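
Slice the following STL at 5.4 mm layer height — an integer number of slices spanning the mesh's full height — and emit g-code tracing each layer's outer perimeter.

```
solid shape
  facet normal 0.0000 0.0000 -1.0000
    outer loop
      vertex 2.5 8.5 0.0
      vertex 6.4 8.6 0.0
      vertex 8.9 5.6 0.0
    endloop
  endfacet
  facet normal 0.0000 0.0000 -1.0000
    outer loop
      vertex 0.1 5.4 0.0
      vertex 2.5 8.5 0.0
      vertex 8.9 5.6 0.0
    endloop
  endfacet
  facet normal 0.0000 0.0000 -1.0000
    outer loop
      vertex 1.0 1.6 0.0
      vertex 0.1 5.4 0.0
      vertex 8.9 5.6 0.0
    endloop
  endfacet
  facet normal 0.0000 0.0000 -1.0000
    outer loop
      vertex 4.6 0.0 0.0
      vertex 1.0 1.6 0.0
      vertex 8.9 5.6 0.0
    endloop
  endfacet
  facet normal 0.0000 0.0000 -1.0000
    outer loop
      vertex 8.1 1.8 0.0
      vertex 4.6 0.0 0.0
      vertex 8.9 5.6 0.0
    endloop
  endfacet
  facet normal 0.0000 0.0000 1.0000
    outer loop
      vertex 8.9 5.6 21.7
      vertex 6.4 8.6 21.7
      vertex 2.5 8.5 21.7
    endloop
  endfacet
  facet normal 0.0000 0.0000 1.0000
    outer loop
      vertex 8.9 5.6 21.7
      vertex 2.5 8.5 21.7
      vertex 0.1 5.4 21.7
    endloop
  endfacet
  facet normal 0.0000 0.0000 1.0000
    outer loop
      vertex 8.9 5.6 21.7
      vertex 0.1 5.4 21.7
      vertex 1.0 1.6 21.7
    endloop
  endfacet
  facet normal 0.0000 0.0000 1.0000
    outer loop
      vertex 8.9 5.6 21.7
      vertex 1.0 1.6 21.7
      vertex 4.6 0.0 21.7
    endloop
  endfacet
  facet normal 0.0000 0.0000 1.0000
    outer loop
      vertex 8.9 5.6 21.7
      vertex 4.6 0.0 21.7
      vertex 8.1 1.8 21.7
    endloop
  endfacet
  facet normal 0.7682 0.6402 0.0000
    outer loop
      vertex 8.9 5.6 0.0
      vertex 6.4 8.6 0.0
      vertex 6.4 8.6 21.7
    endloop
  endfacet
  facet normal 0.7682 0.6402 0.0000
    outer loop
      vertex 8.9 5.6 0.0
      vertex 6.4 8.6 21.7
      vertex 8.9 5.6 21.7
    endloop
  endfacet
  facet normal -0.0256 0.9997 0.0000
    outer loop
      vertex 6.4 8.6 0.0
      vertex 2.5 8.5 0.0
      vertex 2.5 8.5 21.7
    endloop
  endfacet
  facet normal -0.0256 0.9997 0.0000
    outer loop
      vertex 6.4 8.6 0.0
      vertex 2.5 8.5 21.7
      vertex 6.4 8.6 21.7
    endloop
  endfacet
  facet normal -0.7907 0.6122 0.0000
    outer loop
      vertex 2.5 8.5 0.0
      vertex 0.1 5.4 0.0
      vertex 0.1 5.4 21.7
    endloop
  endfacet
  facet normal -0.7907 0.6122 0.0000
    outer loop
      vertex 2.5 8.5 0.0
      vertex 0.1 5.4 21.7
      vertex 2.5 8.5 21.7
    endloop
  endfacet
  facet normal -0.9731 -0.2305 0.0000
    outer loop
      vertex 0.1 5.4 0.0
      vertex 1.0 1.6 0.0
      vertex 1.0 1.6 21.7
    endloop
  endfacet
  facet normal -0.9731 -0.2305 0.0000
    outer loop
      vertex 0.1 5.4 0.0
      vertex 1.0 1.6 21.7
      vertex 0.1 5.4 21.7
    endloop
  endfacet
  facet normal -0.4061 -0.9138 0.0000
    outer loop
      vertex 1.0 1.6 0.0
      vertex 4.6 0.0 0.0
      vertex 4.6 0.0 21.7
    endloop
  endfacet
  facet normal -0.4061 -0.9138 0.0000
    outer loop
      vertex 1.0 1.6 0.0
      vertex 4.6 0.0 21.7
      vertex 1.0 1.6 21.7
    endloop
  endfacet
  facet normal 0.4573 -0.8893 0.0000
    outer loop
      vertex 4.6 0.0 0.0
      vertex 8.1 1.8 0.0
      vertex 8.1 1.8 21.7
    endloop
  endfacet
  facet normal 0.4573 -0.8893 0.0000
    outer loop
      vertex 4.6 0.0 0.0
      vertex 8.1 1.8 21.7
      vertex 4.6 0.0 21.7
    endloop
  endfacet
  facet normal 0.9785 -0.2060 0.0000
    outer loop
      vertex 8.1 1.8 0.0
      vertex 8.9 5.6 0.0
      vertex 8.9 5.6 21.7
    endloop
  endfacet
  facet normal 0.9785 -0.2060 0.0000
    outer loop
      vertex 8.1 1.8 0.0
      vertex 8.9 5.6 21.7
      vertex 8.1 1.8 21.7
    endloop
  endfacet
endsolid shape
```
; perimeter-only toolpath
G21 ; units = mm
G90 ; absolute positioning
G28 ; home
; layer 1
G0 Z5.4
G0 X8.9 Y5.6
G1 X6.4 Y8.6
G1 X2.5 Y8.5
G1 X0.1 Y5.4
G1 X1.0 Y1.6
G1 X4.6 Y0.0
G1 X8.1 Y1.8
G1 X8.9 Y5.6
; layer 2
G0 Z10.8
G0 X8.9 Y5.6
G1 X6.4 Y8.6
G1 X2.5 Y8.5
G1 X0.1 Y5.4
G1 X1.0 Y1.6
G1 X4.6 Y0.0
G1 X8.1 Y1.8
G1 X8.9 Y5.6
; layer 3
G0 Z16.3
G0 X8.9 Y5.6
G1 X6.4 Y8.6
G1 X2.5 Y8.5
G1 X0.1 Y5.4
G1 X1.0 Y1.6
G1 X4.6 Y0.0
G1 X8.1 Y1.8
G1 X8.9 Y5.6
; layer 4
G0 Z21.7
G0 X8.9 Y5.6
G1 X6.4 Y8.6
G1 X2.5 Y8.5
G1 X0.1 Y5.4
G1 X1.0 Y1.6
G1 X4.6 Y0.0
G1 X8.1 Y1.8
G1 X8.9 Y5.6
M2 ; end

The solid is a regular 7-sided prism (a cylinder approximated with 7 flat sides), circumscribed radius ≈ 4.5 mm, height ≈ 21.7 mm. Slicing at Δz = 5.4 mm — 4 equal slices spanning the solid's height, so layer i sits at z = i·h/4 — gives 4 non-empty perimeters. Each is a 7-segment closed polygon; G0 lifts to the layer z and rapids to the start vertex, then G1 traces the edges.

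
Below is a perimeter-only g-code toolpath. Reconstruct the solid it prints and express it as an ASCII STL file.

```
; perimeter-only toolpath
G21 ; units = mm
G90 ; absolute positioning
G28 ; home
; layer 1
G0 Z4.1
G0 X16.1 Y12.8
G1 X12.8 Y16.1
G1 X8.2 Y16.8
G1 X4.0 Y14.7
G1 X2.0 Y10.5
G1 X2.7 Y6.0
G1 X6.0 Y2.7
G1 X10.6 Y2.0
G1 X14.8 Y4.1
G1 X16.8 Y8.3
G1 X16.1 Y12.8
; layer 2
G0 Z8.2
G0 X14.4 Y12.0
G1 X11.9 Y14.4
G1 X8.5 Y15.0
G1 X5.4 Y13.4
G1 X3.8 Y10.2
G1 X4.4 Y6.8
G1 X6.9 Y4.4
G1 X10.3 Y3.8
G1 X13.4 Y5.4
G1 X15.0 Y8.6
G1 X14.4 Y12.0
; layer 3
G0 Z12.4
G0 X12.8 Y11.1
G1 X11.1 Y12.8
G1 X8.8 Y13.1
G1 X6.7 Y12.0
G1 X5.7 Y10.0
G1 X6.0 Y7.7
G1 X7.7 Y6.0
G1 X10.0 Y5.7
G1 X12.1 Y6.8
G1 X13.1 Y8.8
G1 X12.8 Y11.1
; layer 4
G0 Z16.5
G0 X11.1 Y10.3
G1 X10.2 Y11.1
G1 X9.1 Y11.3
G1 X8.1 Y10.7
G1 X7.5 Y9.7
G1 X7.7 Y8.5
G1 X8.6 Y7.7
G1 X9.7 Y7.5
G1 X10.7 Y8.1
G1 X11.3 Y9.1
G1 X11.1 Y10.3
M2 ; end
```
solid part
  facet normal 0.0000 0.0000 -1.0000
    outer loop
      vertex 7.9 18.7 0.0
      vertex 13.6 17.8 0.0
      vertex 17.8 13.7 0.0
    endloop
  endfacet
  facet normal 0.0000 0.0000 -1.0000
    outer loop
      vertex 2.7 16.0 0.0
      vertex 7.9 18.7 0.0
      vertex 17.8 13.7 0.0
    endloop
  endfacet
  facet normal 0.0000 0.0000 -1.0000
    outer loop
      vertex 0.1 10.8 0.0
      vertex 2.7 16.0 0.0
      vertex 17.8 13.7 0.0
    endloop
  endfacet
  facet normal 0.0000 0.0000 -1.0000
    outer loop
      vertex 1.0 5.1 0.0
      vertex 0.1 10.8 0.0
      vertex 17.8 13.7 0.0
    endloop
  endfacet
  facet normal 0.0000 0.0000 -1.0000
    outer loop
      vertex 5.2 1.0 0.0
      vertex 1.0 5.1 0.0
      vertex 17.8 13.7 0.0
    endloop
  endfacet
  facet normal 0.0000 0.0000 -1.0000
    outer loop
      vertex 10.9 0.1 0.0
      vertex 5.2 1.0 0.0
      vertex 17.8 13.7 0.0
    endloop
  endfacet
  facet normal 0.0000 0.0000 -1.0000
    outer loop
      vertex 16.1 2.8 0.0
      vertex 10.9 0.1 0.0
      vertex 17.8 13.7 0.0
    endloop
  endfacet
  facet normal 0.0000 0.0000 -1.0000
    outer loop
      vertex 18.7 8.0 0.0
      vertex 16.1 2.8 0.0
      vertex 17.8 13.7 0.0
    endloop
  endfacet
  facet normal 0.6407 0.6564 0.3983
    outer loop
      vertex 17.8 13.7 0.0
      vertex 13.6 17.8 0.0
      vertex 9.4 9.4 20.6
    endloop
  endfacet
  facet normal 0.1430 0.9059 0.3986
    outer loop
      vertex 13.6 17.8 0.0
      vertex 7.9 18.7 0.0
      vertex 9.4 9.4 20.6
    endloop
  endfacet
  facet normal -0.4227 0.8141 0.3983
    outer loop
      vertex 7.9 18.7 0.0
      vertex 2.7 16.0 0.0
      vertex 9.4 9.4 20.6
    endloop
  endfacet
  facet normal -0.8204 0.4102 0.3983
    outer loop
      vertex 2.7 16.0 0.0
      vertex 0.1 10.8 0.0
      vertex 9.4 9.4 20.6
    endloop
  endfacet
  facet normal -0.9057 -0.1430 0.3992
    outer loop
      vertex 0.1 10.8 0.0
      vertex 1.0 5.1 0.0
      vertex 9.4 9.4 20.6
    endloop
  endfacet
  facet normal -0.6407 -0.6564 0.3983
    outer loop
      vertex 1.0 5.1 0.0
      vertex 5.2 1.0 0.0
      vertex 9.4 9.4 20.6
    endloop
  endfacet
  facet normal -0.1430 -0.9059 0.3986
    outer loop
      vertex 5.2 1.0 0.0
      vertex 10.9 0.1 0.0
      vertex 9.4 9.4 20.6
    endloop
  endfacet
  facet normal 0.4227 -0.8141 0.3983
    outer loop
      vertex 10.9 0.1 0.0
      vertex 16.1 2.8 0.0
      vertex 9.4 9.4 20.6
    endloop
  endfacet
  facet normal 0.8204 -0.4102 0.3983
    outer loop
      vertex 16.1 2.8 0.0
      vertex 18.7 8.0 0.0
      vertex 9.4 9.4 20.6
    endloop
  endfacet
  facet normal 0.9057 0.1430 0.3992
    outer loop
      vertex 18.7 8.0 0.0
      vertex 17.8 13.7 0.0
      vertex 9.4 9.4 20.6
    endloop
  endfacet
endsolid part

The G0 Z moves step by Δz≈4.1 mm. The G1 loops shrink linearly with z, so the solid tapers from its base footprint up to z≈20.6. Closing with a flat bottom cap and the tapered top and triangulating gives 18 facets — a regular 10-sided pyramid, base circumscribed radius ≈ 9.4 mm, apex at z ≈ 20.6 mm.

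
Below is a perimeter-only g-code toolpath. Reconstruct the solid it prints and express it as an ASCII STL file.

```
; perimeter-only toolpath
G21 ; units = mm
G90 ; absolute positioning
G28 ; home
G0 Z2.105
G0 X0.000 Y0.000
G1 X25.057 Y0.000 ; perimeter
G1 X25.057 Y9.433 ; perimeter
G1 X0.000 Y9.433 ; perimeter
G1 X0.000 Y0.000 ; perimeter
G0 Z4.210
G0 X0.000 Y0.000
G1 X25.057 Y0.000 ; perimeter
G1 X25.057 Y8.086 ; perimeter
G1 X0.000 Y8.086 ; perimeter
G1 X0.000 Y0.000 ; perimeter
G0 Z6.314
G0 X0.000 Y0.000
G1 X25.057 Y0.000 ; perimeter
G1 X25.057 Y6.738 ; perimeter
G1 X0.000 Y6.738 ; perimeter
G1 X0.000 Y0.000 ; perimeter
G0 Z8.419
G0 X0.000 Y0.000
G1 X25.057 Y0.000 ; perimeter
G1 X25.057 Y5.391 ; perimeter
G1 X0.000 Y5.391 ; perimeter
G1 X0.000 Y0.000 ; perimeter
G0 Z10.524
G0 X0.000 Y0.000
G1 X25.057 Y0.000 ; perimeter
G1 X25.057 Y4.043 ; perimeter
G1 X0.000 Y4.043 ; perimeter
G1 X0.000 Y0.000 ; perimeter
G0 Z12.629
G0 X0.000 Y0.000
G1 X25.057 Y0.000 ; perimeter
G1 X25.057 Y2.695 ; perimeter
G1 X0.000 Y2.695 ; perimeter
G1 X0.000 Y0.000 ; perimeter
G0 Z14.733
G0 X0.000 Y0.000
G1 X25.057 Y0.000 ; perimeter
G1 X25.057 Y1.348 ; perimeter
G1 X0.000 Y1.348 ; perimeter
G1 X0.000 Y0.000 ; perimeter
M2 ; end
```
solid part
  facet normal 0.0000 0.0000 -1.0000
    outer loop
      vertex 25.057 10.781 0.000
      vertex 25.057 0.000 0.000
      vertex 0.000 0.000 0.000
    endloop
  endfacet
  facet normal 0.0000 0.0000 -1.0000
    outer loop
      vertex 0.000 10.781 0.000
      vertex 25.057 10.781 0.000
      vertex 0.000 0.000 0.000
    endloop
  endfacet
  facet normal 0.0000 -1.0000 0.0000
    outer loop
      vertex 0.000 0.000 0.000
      vertex 25.057 0.000 0.000
      vertex 25.057 0.000 16.838
    endloop
  endfacet
  facet normal 0.0000 -1.0000 0.0000
    outer loop
      vertex 0.000 0.000 0.000
      vertex 25.057 0.000 16.838
      vertex 0.000 0.000 16.838
    endloop
  endfacet
  facet normal 0.0000 0.8422 0.5392
    outer loop
      vertex 0.000 0.000 16.838
      vertex 25.057 0.000 16.838
      vertex 25.057 10.781 0.000
    endloop
  endfacet
  facet normal 0.0000 0.8422 0.5392
    outer loop
      vertex 0.000 0.000 16.838
      vertex 25.057 10.781 0.000
      vertex 0.000 10.781 0.000
    endloop
  endfacet
  facet normal -1.0000 0.0000 0.0000
    outer loop
      vertex 0.000 0.000 16.838
      vertex 0.000 10.781 0.000
      vertex 0.000 0.000 0.000
    endloop
  endfacet
  facet normal 1.0000 0.0000 0.0000
    outer loop
      vertex 25.057 0.000 0.000
      vertex 25.057 10.781 0.000
      vertex 25.057 0.000 16.838
    endloop
  endfacet
endsolid part

The G0 Z moves step by Δz≈2.105 mm. The G1 loops shrink linearly with z, so the solid tapers from its base footprint up to z≈16.8. Closing with a flat bottom cap and the tapered top and triangulating gives 8 facets — a wedge (ramp): 25.1 × 10.8 mm base, rising to 16.8 mm along the y=0 edge and sloping linearly to z=0 at y=10.8.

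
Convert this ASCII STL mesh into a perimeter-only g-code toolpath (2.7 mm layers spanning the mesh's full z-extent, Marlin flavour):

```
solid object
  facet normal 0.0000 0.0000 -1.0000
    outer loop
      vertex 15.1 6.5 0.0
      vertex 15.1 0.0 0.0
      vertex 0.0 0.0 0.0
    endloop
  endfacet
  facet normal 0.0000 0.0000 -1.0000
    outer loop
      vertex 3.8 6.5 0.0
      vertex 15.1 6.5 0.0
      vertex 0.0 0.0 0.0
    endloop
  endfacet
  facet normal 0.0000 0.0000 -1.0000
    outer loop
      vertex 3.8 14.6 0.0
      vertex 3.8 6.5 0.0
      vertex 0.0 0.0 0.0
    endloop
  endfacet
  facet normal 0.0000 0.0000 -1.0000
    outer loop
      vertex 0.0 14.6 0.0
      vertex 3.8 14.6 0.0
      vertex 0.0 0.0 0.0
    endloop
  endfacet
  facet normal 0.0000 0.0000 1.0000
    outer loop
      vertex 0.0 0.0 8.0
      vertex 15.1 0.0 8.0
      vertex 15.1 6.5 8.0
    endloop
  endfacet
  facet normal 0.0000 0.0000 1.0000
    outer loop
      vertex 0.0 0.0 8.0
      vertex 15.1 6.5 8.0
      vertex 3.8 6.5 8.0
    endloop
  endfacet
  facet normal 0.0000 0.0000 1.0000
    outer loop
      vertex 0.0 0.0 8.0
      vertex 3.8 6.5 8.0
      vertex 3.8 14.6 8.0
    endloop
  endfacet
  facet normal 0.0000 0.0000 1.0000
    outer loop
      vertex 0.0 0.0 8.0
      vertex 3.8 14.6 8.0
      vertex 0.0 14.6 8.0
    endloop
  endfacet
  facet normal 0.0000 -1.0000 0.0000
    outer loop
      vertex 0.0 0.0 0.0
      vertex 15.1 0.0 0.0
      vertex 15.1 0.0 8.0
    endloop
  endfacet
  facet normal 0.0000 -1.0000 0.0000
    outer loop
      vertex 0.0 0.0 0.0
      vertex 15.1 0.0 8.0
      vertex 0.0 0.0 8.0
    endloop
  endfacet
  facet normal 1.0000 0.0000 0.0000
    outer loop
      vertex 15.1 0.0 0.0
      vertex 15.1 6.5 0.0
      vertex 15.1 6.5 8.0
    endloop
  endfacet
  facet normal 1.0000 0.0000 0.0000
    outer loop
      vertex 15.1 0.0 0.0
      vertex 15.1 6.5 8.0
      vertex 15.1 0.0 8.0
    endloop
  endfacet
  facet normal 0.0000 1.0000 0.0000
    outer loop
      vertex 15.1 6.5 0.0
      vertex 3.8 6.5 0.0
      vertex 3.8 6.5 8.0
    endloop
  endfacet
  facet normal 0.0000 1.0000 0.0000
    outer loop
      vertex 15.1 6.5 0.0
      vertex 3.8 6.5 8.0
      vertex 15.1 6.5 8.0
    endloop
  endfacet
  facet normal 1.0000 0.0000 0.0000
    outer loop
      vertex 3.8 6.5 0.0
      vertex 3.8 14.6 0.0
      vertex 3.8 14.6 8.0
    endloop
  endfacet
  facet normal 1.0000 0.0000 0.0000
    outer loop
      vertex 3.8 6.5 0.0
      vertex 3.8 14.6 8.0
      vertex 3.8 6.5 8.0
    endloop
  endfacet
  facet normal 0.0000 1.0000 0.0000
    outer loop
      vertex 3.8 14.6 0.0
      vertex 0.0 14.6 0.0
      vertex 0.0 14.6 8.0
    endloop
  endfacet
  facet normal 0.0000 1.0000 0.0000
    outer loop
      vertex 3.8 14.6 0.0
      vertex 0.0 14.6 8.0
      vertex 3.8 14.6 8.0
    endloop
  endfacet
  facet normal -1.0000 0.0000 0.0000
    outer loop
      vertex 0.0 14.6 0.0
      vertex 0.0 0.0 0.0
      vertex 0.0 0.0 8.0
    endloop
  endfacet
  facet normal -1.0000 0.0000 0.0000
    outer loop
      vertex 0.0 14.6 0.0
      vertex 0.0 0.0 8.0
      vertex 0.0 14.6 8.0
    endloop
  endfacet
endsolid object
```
; perimeter-only toolpath
G21 ; units = mm
G90 ; absolute positioning
G28 ; home
; layer 1
G0 Z2.7
G0 X0.0 Y0.0
G1 X15.1 Y0.0
G1 X15.1 Y6.5
G1 X3.8 Y6.5
G1 X3.8 Y14.6
G1 X0.0 Y14.6
G1 X0.0 Y0.0
; layer 2
G0 Z5.3
G0 X0.0 Y0.0
G1 X15.1 Y0.0
G1 X15.1 Y6.5
G1 X3.8 Y6.5
G1 X3.8 Y14.6
G1 X0.0 Y14.6
G1 X0.0 Y0.0
; layer 3
G0 Z8.0
G0 X0.0 Y0.0
G1 X15.1 Y0.0
G1 X15.1 Y6.5
G1 X3.8 Y6.5
G1 X3.8 Y14.6
G1 X0.0 Y14.6
G1 X0.0 Y0.0
M2 ; end

The solid is an L-shaped prism: outer 15.1 × 14.6 mm, arm thicknesses ≈ 6.5 mm (horizontal) and 3.8 mm (vertical), extruded 8 mm in z. Slicing at Δz = 2.7 mm — 3 equal slices spanning the solid's height, so layer i sits at z = i·h/3 — gives 3 non-empty perimeters. Each is a 6-segment closed polygon; G0 lifts to the layer z and rapids to the start vertex, then G1 traces the edges.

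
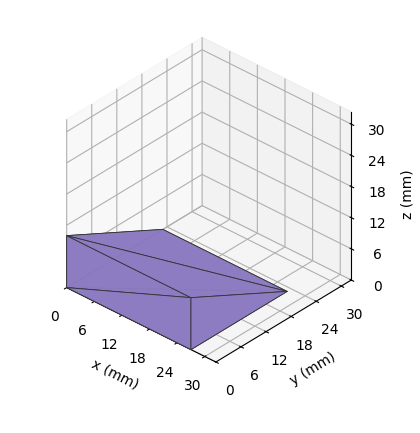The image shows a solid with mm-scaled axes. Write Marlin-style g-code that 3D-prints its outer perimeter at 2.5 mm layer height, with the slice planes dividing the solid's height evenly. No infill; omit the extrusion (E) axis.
Reading the render: the shape is a wedge (ramp): 27 × 23 mm base, rising to 10 mm along the y=0 edge and sloping linearly to z=0 at y=23 (dimensions read to the nearest mm from the axis ticks). For the g-code, the solid's height is divided into equal slices at the stated Δz and each level perimeter traced with G1 moves after a G0 lift.

; perimeter-only toolpath
G21 ; units = mm
G90 ; absolute positioning
G28 ; home
; layer 1
G0 Z2.5
G0 X0.0 Y0.0
G1 X27.0 Y0.0
G1 X27.0 Y17.2
G1 X0.0 Y17.2
G1 X0.0 Y0.0
; layer 2
G0 Z5.0
G0 X0.0 Y0.0
G1 X27.0 Y0.0
G1 X27.0 Y11.5
G1 X0.0 Y11.5
G1 X0.0 Y0.0
; layer 3
G0 Z7.5
G0 X0.0 Y0.0
G1 X27.0 Y0.0
G1 X27.0 Y5.8
G1 X0.0 Y5.8
G1 X0.0 Y0.0
M2 ; end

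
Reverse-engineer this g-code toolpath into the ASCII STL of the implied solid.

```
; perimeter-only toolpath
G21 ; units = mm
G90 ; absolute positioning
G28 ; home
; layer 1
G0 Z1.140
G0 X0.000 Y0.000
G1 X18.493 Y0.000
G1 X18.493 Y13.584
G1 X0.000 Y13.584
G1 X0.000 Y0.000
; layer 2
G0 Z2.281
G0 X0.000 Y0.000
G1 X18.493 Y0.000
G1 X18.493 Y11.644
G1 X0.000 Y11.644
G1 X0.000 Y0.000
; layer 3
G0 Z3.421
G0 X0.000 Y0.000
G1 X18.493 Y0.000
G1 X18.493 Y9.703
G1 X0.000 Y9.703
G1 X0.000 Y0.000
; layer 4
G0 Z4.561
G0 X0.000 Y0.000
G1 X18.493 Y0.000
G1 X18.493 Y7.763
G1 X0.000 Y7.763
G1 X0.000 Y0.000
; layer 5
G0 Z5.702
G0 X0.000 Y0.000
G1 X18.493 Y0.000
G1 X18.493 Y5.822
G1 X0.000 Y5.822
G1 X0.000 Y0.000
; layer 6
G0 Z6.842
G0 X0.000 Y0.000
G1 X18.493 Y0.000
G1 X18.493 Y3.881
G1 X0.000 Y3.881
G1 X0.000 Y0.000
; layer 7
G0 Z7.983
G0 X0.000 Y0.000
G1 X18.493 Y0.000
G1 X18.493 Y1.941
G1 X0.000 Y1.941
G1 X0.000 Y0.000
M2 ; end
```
solid part
  facet normal 0.0000 0.0000 -1.0000
    outer loop
      vertex 18.493 15.525 0.000
      vertex 18.493 0.000 0.000
      vertex 0.000 0.000 0.000
    endloop
  endfacet
  facet normal 0.0000 0.0000 -1.0000
    outer loop
      vertex 0.000 15.525 0.000
      vertex 18.493 15.525 0.000
      vertex 0.000 0.000 0.000
    endloop
  endfacet
  facet normal 0.0000 -1.0000 0.0000
    outer loop
      vertex 0.000 0.000 0.000
      vertex 18.493 0.000 0.000
      vertex 18.493 0.000 9.123
    endloop
  endfacet
  facet normal 0.0000 -1.0000 0.0000
    outer loop
      vertex 0.000 0.000 0.000
      vertex 18.493 0.000 9.123
      vertex 0.000 0.000 9.123
    endloop
  endfacet
  facet normal 0.0000 0.5066 0.8622
    outer loop
      vertex 0.000 0.000 9.123
      vertex 18.493 0.000 9.123
      vertex 18.493 15.525 0.000
    endloop
  endfacet
  facet normal 0.0000 0.5066 0.8622
    outer loop
      vertex 0.000 0.000 9.123
      vertex 18.493 15.525 0.000
      vertex 0.000 15.525 0.000
    endloop
  endfacet
  facet normal -1.0000 0.0000 0.0000
    outer loop
      vertex 0.000 0.000 9.123
      vertex 0.000 15.525 0.000
      vertex 0.000 0.000 0.000
    endloop
  endfacet
  facet normal 1.0000 0.0000 0.0000
    outer loop
      vertex 18.493 0.000 0.000
      vertex 18.493 15.525 0.000
      vertex 18.493 0.000 9.123
    endloop
  endfacet
endsolid part

The G0 Z moves step by Δz≈1.140 mm. The G1 loops shrink linearly with z, so the solid tapers from its base footprint up to z≈9.12. Closing with a flat bottom cap and the tapered top and triangulating gives 8 facets — a wedge (ramp): 18.5 × 15.5 mm base, rising to 9.12 mm along the y=0 edge and sloping linearly to z=0 at y=15.5.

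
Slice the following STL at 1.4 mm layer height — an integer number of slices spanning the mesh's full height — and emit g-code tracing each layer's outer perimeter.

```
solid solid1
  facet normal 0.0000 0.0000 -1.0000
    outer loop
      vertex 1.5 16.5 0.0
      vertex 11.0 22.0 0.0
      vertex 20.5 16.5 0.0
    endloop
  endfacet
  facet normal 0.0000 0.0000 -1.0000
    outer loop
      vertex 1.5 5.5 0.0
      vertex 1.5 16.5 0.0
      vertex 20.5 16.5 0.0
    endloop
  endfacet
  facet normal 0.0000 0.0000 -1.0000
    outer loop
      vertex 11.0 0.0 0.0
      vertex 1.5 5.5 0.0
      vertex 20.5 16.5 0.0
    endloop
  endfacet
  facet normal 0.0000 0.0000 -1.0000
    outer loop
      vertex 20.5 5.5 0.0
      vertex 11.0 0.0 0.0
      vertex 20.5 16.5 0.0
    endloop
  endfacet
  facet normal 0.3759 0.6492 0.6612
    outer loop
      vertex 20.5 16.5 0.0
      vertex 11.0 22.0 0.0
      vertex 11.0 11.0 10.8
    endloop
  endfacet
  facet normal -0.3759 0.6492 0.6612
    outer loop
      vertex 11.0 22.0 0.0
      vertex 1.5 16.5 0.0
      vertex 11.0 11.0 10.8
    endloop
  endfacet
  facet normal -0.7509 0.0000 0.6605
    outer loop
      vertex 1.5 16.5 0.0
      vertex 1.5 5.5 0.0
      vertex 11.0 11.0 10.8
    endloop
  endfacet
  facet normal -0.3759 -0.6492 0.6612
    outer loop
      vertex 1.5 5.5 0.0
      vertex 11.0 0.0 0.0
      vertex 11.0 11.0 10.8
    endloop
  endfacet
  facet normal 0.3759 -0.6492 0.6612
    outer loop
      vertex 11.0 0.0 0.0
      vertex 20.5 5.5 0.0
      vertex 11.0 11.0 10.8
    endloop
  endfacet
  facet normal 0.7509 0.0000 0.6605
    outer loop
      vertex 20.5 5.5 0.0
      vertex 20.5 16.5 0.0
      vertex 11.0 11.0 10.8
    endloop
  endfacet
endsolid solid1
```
; perimeter-only toolpath
G21 ; units = mm
G90 ; absolute positioning
G28 ; home
; layer 1
G0 Z1.4
G0 X19.3 Y15.8
G1 X11.0 Y20.6
G1 X2.7 Y15.8
G1 X2.7 Y6.2
G1 X11.0 Y1.4
G1 X19.3 Y6.2
G1 X19.3 Y15.8
; layer 2
G0 Z2.7
G0 X18.1 Y15.1
G1 X11.0 Y19.2
G1 X3.9 Y15.1
G1 X3.9 Y6.9
G1 X11.0 Y2.8
G1 X18.1 Y6.9
G1 X18.1 Y15.1
; layer 3
G0 Z4.1
G0 X16.9 Y14.4
G1 X11.0 Y17.9
G1 X5.1 Y14.4
G1 X5.1 Y7.6
G1 X11.0 Y4.1
G1 X16.9 Y7.6
G1 X16.9 Y14.4
; layer 4
G0 Z5.4
G0 X15.8 Y13.8
G1 X11.0 Y16.5
G1 X6.2 Y13.8
G1 X6.2 Y8.2
G1 X11.0 Y5.5
G1 X15.8 Y8.2
G1 X15.8 Y13.8
; layer 5
G0 Z6.8
G0 X14.6 Y13.1
G1 X11.0 Y15.1
G1 X7.4 Y13.1
G1 X7.4 Y8.9
G1 X11.0 Y6.9
G1 X14.6 Y8.9
G1 X14.6 Y13.1
; layer 6
G0 Z8.1
G0 X13.4 Y12.4
G1 X11.0 Y13.8
G1 X8.6 Y12.4
G1 X8.6 Y9.6
G1 X11.0 Y8.3
G1 X13.4 Y9.6
G1 X13.4 Y12.4
; layer 7
G0 Z9.5
G0 X12.2 Y11.7
G1 X11.0 Y12.4
G1 X9.8 Y11.7
G1 X9.8 Y10.3
G1 X11.0 Y9.6
G1 X12.2 Y10.3
G1 X12.2 Y11.7
M2 ; end

The solid is a regular 6-sided pyramid, base circumscribed radius ≈ 11 mm, apex at z ≈ 10.8 mm. Slicing at Δz = 1.4 mm — 8 equal slices spanning the solid's height, so layer i sits at z = i·h/8 — gives 7 non-empty perimeters. Each is a 6-segment closed polygon; G0 lifts to the layer z and rapids to the start vertex, then G1 traces the edges. The cross-section shrinks linearly with z (the slice at the apex is degenerate and omitted).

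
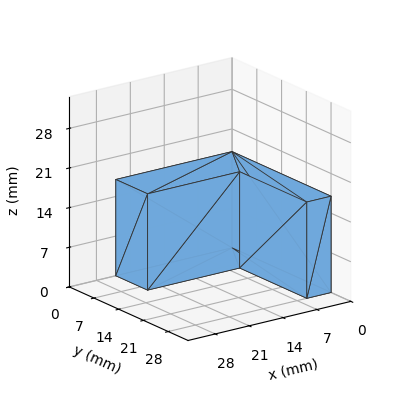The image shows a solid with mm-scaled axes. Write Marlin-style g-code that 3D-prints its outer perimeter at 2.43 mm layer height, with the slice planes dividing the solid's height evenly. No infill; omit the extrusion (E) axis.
Reading the render: the shape is an L-shaped prism: outer 24 × 28 mm, arm thicknesses ≈ 9 mm (horizontal) and 5 mm (vertical), extruded 17 mm in z (dimensions read to the nearest mm from the axis ticks). For the g-code, the solid's height is divided into equal slices at the stated Δz and each level perimeter traced with G1 moves after a G0 lift.

; perimeter-only toolpath
G21 ; units = mm
G90 ; absolute positioning
G28 ; home
; layer 1
G0 Z2.43
G0 X0.00 Y0.00
G1 X24.00 Y0.00
G1 X24.00 Y9.00
G1 X5.00 Y9.00
G1 X5.00 Y28.00
G1 X0.00 Y28.00
G1 X0.00 Y0.00
; layer 2
G0 Z4.86
G0 X0.00 Y0.00
G1 X24.00 Y0.00
G1 X24.00 Y9.00
G1 X5.00 Y9.00
G1 X5.00 Y28.00
G1 X0.00 Y28.00
G1 X0.00 Y0.00
; layer 3
G0 Z7.29
G0 X0.00 Y0.00
G1 X24.00 Y0.00
G1 X24.00 Y9.00
G1 X5.00 Y9.00
G1 X5.00 Y28.00
G1 X0.00 Y28.00
G1 X0.00 Y0.00
; layer 4
G0 Z9.71
G0 X0.00 Y0.00
G1 X24.00 Y0.00
G1 X24.00 Y9.00
G1 X5.00 Y9.00
G1 X5.00 Y28.00
G1 X0.00 Y28.00
G1 X0.00 Y0.00
; layer 5
G0 Z12.14
G0 X0.00 Y0.00
G1 X24.00 Y0.00
G1 X24.00 Y9.00
G1 X5.00 Y9.00
G1 X5.00 Y28.00
G1 X0.00 Y28.00
G1 X0.00 Y0.00
; layer 6
G0 Z14.57
G0 X0.00 Y0.00
G1 X24.00 Y0.00
G1 X24.00 Y9.00
G1 X5.00 Y9.00
G1 X5.00 Y28.00
G1 X0.00 Y28.00
G1 X0.00 Y0.00
; layer 7
G0 Z17.00
G0 X0.00 Y0.00
G1 X24.00 Y0.00
G1 X24.00 Y9.00
G1 X5.00 Y9.00
G1 X5.00 Y28.00
G1 X0.00 Y28.00
G1 X0.00 Y0.00
M2 ; end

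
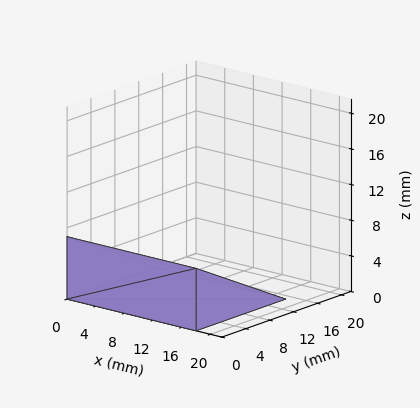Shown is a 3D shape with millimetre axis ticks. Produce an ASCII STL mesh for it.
Reading the render: the shape is a wedge (ramp): 18 × 15 mm base, rising to 7 mm along the y=0 edge and sloping linearly to z=0 at y=15 (dimensions read to the nearest mm from the axis ticks). For the STL, each face is triangulated and given an outward normal.

solid part
  facet normal 0.0000 0.0000 -1.0000
    outer loop
      vertex 18.00 15.00 0.00
      vertex 18.00 0.00 0.00
      vertex 0.00 0.00 0.00
    endloop
  endfacet
  facet normal 0.0000 0.0000 -1.0000
    outer loop
      vertex 0.00 15.00 0.00
      vertex 18.00 15.00 0.00
      vertex 0.00 0.00 0.00
    endloop
  endfacet
  facet normal 0.0000 -1.0000 0.0000
    outer loop
      vertex 0.00 0.00 0.00
      vertex 18.00 0.00 0.00
      vertex 18.00 0.00 7.00
    endloop
  endfacet
  facet normal 0.0000 -1.0000 0.0000
    outer loop
      vertex 0.00 0.00 0.00
      vertex 18.00 0.00 7.00
      vertex 0.00 0.00 7.00
    endloop
  endfacet
  facet normal 0.0000 0.4229 0.9062
    outer loop
      vertex 0.00 0.00 7.00
      vertex 18.00 0.00 7.00
      vertex 18.00 15.00 0.00
    endloop
  endfacet
  facet normal 0.0000 0.4229 0.9062
    outer loop
      vertex 0.00 0.00 7.00
      vertex 18.00 15.00 0.00
      vertex 0.00 15.00 0.00
    endloop
  endfacet
  facet normal -1.0000 0.0000 0.0000
    outer loop
      vertex 0.00 0.00 7.00
      vertex 0.00 15.00 0.00
      vertex 0.00 0.00 0.00
    endloop
  endfacet
  facet normal 1.0000 0.0000 0.0000
    outer loop
      vertex 18.00 0.00 0.00
      vertex 18.00 15.00 0.00
      vertex 18.00 0.00 7.00
    endloop
  endfacet
endsolid part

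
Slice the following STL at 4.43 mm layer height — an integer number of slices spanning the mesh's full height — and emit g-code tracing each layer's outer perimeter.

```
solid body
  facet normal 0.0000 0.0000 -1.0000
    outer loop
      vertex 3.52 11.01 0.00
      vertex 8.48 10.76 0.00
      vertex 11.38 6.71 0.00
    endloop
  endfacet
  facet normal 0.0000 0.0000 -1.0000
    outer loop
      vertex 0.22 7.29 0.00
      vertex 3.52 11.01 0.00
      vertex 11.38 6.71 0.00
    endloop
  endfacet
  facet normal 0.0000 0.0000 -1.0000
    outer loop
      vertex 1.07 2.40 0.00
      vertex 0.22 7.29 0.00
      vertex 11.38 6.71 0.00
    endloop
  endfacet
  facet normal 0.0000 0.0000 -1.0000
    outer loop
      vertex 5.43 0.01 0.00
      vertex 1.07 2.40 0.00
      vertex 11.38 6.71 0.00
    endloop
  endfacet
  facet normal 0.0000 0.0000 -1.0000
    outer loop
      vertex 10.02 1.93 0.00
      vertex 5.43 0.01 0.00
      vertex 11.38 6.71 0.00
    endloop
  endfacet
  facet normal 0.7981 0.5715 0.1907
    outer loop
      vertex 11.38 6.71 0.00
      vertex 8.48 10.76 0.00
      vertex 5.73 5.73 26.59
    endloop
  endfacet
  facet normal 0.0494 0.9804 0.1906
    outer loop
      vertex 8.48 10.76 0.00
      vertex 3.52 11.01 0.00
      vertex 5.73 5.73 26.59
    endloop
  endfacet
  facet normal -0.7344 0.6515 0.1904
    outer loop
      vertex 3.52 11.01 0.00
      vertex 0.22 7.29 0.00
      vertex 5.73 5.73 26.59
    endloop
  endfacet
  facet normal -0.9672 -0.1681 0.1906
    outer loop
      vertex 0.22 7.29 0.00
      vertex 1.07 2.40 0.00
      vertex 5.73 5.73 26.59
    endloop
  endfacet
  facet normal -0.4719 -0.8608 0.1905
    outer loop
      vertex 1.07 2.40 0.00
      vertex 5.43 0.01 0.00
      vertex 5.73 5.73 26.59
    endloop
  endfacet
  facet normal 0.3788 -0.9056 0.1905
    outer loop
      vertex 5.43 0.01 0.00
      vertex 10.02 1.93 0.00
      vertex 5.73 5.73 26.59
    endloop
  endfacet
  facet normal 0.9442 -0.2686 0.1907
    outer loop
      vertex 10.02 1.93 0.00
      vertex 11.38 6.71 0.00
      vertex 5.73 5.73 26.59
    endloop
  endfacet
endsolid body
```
; perimeter-only toolpath
G21 ; units = mm
G90 ; absolute positioning
G28 ; home
; layer 1
G0 Z4.43
G0 X10.44 Y6.55
G1 X8.02 Y9.92
G1 X3.89 Y10.13
G1 X1.14 Y7.03
G1 X1.85 Y2.96
G1 X5.48 Y0.96
G1 X9.30 Y2.56
G1 X10.44 Y6.55
; layer 2
G0 Z8.86
G0 X9.50 Y6.38
G1 X7.56 Y9.08
G1 X4.26 Y9.25
G1 X2.06 Y6.77
G1 X2.62 Y3.51
G1 X5.53 Y1.92
G1 X8.59 Y3.20
G1 X9.50 Y6.38
; layer 3
G0 Z13.29
G0 X8.55 Y6.22
G1 X7.11 Y8.25
G1 X4.62 Y8.37
G1 X2.98 Y6.51
G1 X3.40 Y4.07
G1 X5.58 Y2.87
G1 X7.88 Y3.83
G1 X8.55 Y6.22
; layer 4
G0 Z17.73
G0 X7.61 Y6.06
G1 X6.65 Y7.41
G1 X4.99 Y7.49
G1 X3.89 Y6.25
G1 X4.18 Y4.62
G1 X5.63 Y3.82
G1 X7.16 Y4.46
G1 X7.61 Y6.06
; layer 5
G0 Z22.16
G0 X6.67 Y5.89
G1 X6.19 Y6.57
G1 X5.36 Y6.61
G1 X4.81 Y5.99
G1 X4.95 Y5.18
G1 X5.68 Y4.78
G1 X6.45 Y5.10
G1 X6.67 Y5.89
M2 ; end

The solid is a regular 7-sided pyramid, base circumscribed radius ≈ 5.73 mm, apex at z ≈ 26.6 mm. Slicing at Δz = 4.43 mm — 6 equal slices spanning the solid's height, so layer i sits at z = i·h/6 — gives 5 non-empty perimeters. Each is a 7-segment closed polygon; G0 lifts to the layer z and rapids to the start vertex, then G1 traces the edges. The cross-section shrinks linearly with z (the slice at the apex is degenerate and omitted).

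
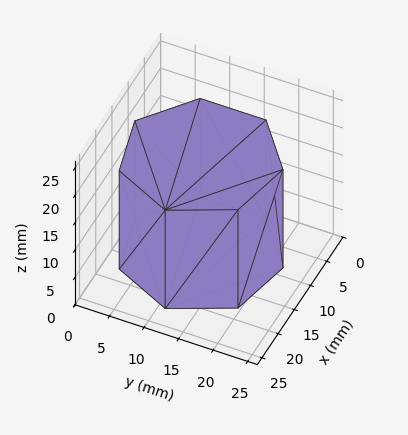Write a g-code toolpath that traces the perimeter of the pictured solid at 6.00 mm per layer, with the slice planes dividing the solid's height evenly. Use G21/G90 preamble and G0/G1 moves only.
Reading the render: the shape is a regular 7-sided prism (a cylinder approximated with 7 flat sides), circumscribed radius ≈ 11 mm, height ≈ 18 mm (dimensions read to the nearest mm from the axis ticks). For the g-code, the solid's height is divided into equal slices at the stated Δz and each level perimeter traced with G1 moves after a G0 lift.

; perimeter-only toolpath
G21 ; units = mm
G90 ; absolute positioning
G28 ; home
; layer 1
G0 Z6.00
G0 X22.00 Y11.00
G1 X17.86 Y19.60
G1 X8.55 Y21.72
G1 X1.09 Y15.77
G1 X1.09 Y6.23
G1 X8.55 Y0.28
G1 X17.86 Y2.40
G1 X22.00 Y11.00
; layer 2
G0 Z12.00
G0 X22.00 Y11.00
G1 X17.86 Y19.60
G1 X8.55 Y21.72
G1 X1.09 Y15.77
G1 X1.09 Y6.23
G1 X8.55 Y0.28
G1 X17.86 Y2.40
G1 X22.00 Y11.00
; layer 3
G0 Z18.00
G0 X22.00 Y11.00
G1 X17.86 Y19.60
G1 X8.55 Y21.72
G1 X1.09 Y15.77
G1 X1.09 Y6.23
G1 X8.55 Y0.28
G1 X17.86 Y2.40
G1 X22.00 Y11.00
M2 ; end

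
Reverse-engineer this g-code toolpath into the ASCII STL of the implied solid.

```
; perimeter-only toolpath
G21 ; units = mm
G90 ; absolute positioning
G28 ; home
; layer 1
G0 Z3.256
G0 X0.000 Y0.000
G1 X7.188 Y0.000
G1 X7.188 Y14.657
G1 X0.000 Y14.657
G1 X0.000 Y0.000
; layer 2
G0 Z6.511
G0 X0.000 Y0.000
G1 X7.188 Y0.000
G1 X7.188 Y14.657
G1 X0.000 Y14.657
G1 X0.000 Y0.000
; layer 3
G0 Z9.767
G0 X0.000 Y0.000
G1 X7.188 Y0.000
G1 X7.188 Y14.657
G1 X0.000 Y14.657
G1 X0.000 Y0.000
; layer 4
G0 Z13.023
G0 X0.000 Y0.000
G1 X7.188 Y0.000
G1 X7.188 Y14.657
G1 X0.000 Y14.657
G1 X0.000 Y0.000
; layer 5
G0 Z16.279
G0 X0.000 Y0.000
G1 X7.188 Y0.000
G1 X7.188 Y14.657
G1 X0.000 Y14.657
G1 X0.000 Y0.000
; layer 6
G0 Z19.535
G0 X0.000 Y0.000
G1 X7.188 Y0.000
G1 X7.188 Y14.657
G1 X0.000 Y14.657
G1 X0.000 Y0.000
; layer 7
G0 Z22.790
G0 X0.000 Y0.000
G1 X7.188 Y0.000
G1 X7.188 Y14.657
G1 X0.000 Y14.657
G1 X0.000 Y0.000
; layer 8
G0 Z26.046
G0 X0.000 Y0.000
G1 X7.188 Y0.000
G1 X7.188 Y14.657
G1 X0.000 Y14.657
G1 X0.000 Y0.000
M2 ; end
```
solid part
  facet normal 0.0000 0.0000 -1.0000
    outer loop
      vertex 7.188 14.657 0.000
      vertex 7.188 0.000 0.000
      vertex 0.000 0.000 0.000
    endloop
  endfacet
  facet normal 0.0000 0.0000 -1.0000
    outer loop
      vertex 0.000 14.657 0.000
      vertex 7.188 14.657 0.000
      vertex 0.000 0.000 0.000
    endloop
  endfacet
  facet normal 0.0000 0.0000 1.0000
    outer loop
      vertex 0.000 0.000 26.046
      vertex 7.188 0.000 26.046
      vertex 7.188 14.657 26.046
    endloop
  endfacet
  facet normal 0.0000 0.0000 1.0000
    outer loop
      vertex 0.000 0.000 26.046
      vertex 7.188 14.657 26.046
      vertex 0.000 14.657 26.046
    endloop
  endfacet
  facet normal 0.0000 -1.0000 0.0000
    outer loop
      vertex 0.000 0.000 0.000
      vertex 7.188 0.000 0.000
      vertex 7.188 0.000 26.046
    endloop
  endfacet
  facet normal 0.0000 -1.0000 0.0000
    outer loop
      vertex 0.000 0.000 0.000
      vertex 7.188 0.000 26.046
      vertex 0.000 0.000 26.046
    endloop
  endfacet
  facet normal 0.0000 1.0000 0.0000
    outer loop
      vertex 7.188 14.657 26.046
      vertex 7.188 14.657 0.000
      vertex 0.000 14.657 0.000
    endloop
  endfacet
  facet normal 0.0000 1.0000 0.0000
    outer loop
      vertex 0.000 14.657 26.046
      vertex 7.188 14.657 26.046
      vertex 0.000 14.657 0.000
    endloop
  endfacet
  facet normal -1.0000 0.0000 0.0000
    outer loop
      vertex 0.000 14.657 26.046
      vertex 0.000 14.657 0.000
      vertex 0.000 0.000 0.000
    endloop
  endfacet
  facet normal -1.0000 0.0000 0.0000
    outer loop
      vertex 0.000 0.000 26.046
      vertex 0.000 14.657 26.046
      vertex 0.000 0.000 0.000
    endloop
  endfacet
  facet normal 1.0000 0.0000 0.0000
    outer loop
      vertex 7.188 0.000 0.000
      vertex 7.188 14.657 0.000
      vertex 7.188 14.657 26.046
    endloop
  endfacet
  facet normal 1.0000 0.0000 0.0000
    outer loop
      vertex 7.188 0.000 0.000
      vertex 7.188 14.657 26.046
      vertex 7.188 0.000 26.046
    endloop
  endfacet
endsolid part

The G0 Z moves step by Δz≈3.256 mm. Every layer's G1 loop is the same polygon, so the solid is a straight extrusion of it from z=0 to z≈26. Closing with flat bottom and top caps and triangulating gives 12 facets — a rectangular box, roughly 7.19 × 14.7 mm footprint and 26 mm tall.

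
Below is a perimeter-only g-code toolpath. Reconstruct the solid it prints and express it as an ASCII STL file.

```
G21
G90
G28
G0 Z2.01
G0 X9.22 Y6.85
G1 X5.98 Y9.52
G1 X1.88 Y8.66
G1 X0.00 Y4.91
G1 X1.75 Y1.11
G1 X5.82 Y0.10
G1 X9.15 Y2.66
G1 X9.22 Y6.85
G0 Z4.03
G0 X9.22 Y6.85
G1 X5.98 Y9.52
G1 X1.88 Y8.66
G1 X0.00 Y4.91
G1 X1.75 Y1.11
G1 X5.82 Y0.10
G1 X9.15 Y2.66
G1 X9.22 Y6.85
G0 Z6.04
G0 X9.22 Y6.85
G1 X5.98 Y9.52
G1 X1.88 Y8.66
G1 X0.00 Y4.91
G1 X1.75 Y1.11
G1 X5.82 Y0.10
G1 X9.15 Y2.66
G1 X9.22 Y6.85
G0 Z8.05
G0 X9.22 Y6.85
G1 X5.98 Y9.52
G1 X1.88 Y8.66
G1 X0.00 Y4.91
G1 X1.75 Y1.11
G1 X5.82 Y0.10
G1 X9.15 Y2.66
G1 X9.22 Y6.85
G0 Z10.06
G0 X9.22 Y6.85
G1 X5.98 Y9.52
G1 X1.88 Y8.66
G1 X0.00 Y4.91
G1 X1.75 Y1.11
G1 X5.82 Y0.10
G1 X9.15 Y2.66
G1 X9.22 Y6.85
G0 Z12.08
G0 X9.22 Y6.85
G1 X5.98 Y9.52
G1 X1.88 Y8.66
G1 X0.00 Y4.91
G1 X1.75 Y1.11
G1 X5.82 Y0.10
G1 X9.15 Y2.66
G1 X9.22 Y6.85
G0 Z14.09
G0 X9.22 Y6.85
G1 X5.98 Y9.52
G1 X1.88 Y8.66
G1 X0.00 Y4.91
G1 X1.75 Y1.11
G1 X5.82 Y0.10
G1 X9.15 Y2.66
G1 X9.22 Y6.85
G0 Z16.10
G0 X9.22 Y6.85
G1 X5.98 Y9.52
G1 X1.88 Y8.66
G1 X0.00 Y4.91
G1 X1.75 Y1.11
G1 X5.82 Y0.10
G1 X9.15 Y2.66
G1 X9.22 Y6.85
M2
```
solid part
  facet normal 0.0000 0.0000 -1.0000
    outer loop
      vertex 1.88 8.66 0.00
      vertex 5.98 9.52 0.00
      vertex 9.22 6.85 0.00
    endloop
  endfacet
  facet normal 0.0000 0.0000 -1.0000
    outer loop
      vertex 0.00 4.91 0.00
      vertex 1.88 8.66 0.00
      vertex 9.22 6.85 0.00
    endloop
  endfacet
  facet normal 0.0000 0.0000 -1.0000
    outer loop
      vertex 1.75 1.11 0.00
      vertex 0.00 4.91 0.00
      vertex 9.22 6.85 0.00
    endloop
  endfacet
  facet normal 0.0000 0.0000 -1.0000
    outer loop
      vertex 5.82 0.10 0.00
      vertex 1.75 1.11 0.00
      vertex 9.22 6.85 0.00
    endloop
  endfacet
  facet normal 0.0000 0.0000 -1.0000
    outer loop
      vertex 9.15 2.66 0.00
      vertex 5.82 0.10 0.00
      vertex 9.22 6.85 0.00
    endloop
  endfacet
  facet normal 0.0000 0.0000 1.0000
    outer loop
      vertex 9.22 6.85 16.10
      vertex 5.98 9.52 16.10
      vertex 1.88 8.66 16.10
    endloop
  endfacet
  facet normal 0.0000 0.0000 1.0000
    outer loop
      vertex 9.22 6.85 16.10
      vertex 1.88 8.66 16.10
      vertex 0.00 4.91 16.10
    endloop
  endfacet
  facet normal 0.0000 0.0000 1.0000
    outer loop
      vertex 9.22 6.85 16.10
      vertex 0.00 4.91 16.10
      vertex 1.75 1.11 16.10
    endloop
  endfacet
  facet normal 0.0000 0.0000 1.0000
    outer loop
      vertex 9.22 6.85 16.10
      vertex 1.75 1.11 16.10
      vertex 5.82 0.10 16.10
    endloop
  endfacet
  facet normal 0.0000 0.0000 1.0000
    outer loop
      vertex 9.22 6.85 16.10
      vertex 5.82 0.10 16.10
      vertex 9.15 2.66 16.10
    endloop
  endfacet
  facet normal 0.6360 0.7717 0.0000
    outer loop
      vertex 9.22 6.85 0.00
      vertex 5.98 9.52 0.00
      vertex 5.98 9.52 16.10
    endloop
  endfacet
  facet normal 0.6360 0.7717 0.0000
    outer loop
      vertex 9.22 6.85 0.00
      vertex 5.98 9.52 16.10
      vertex 9.22 6.85 16.10
    endloop
  endfacet
  facet normal -0.2053 0.9787 0.0000
    outer loop
      vertex 5.98 9.52 0.00
      vertex 1.88 8.66 0.00
      vertex 1.88 8.66 16.10
    endloop
  endfacet
  facet normal -0.2053 0.9787 0.0000
    outer loop
      vertex 5.98 9.52 0.00
      vertex 1.88 8.66 16.10
      vertex 5.98 9.52 16.10
    endloop
  endfacet
  facet normal -0.8939 0.4482 0.0000
    outer loop
      vertex 1.88 8.66 0.00
      vertex 0.00 4.91 0.00
      vertex 0.00 4.91 16.10
    endloop
  endfacet
  facet normal -0.8939 0.4482 0.0000
    outer loop
      vertex 1.88 8.66 0.00
      vertex 0.00 4.91 16.10
      vertex 1.88 8.66 16.10
    endloop
  endfacet
  facet normal -0.9083 -0.4183 0.0000
    outer loop
      vertex 0.00 4.91 0.00
      vertex 1.75 1.11 0.00
      vertex 1.75 1.11 16.10
    endloop
  endfacet
  facet normal -0.9083 -0.4183 0.0000
    outer loop
      vertex 0.00 4.91 0.00
      vertex 1.75 1.11 16.10
      vertex 0.00 4.91 16.10
    endloop
  endfacet
  facet normal -0.2409 -0.9706 0.0000
    outer loop
      vertex 1.75 1.11 0.00
      vertex 5.82 0.10 0.00
      vertex 5.82 0.10 16.10
    endloop
  endfacet
  facet normal -0.2409 -0.9706 0.0000
    outer loop
      vertex 1.75 1.11 0.00
      vertex 5.82 0.10 16.10
      vertex 1.75 1.11 16.10
    endloop
  endfacet
  facet normal 0.6095 -0.7928 0.0000
    outer loop
      vertex 5.82 0.10 0.00
      vertex 9.15 2.66 0.00
      vertex 9.15 2.66 16.10
    endloop
  endfacet
  facet normal 0.6095 -0.7928 0.0000
    outer loop
      vertex 5.82 0.10 0.00
      vertex 9.15 2.66 16.10
      vertex 5.82 0.10 16.10
    endloop
  endfacet
  facet normal 0.9999 -0.0167 0.0000
    outer loop
      vertex 9.15 2.66 0.00
      vertex 9.22 6.85 0.00
      vertex 9.22 6.85 16.10
    endloop
  endfacet
  facet normal 0.9999 -0.0167 0.0000
    outer loop
      vertex 9.15 2.66 0.00
      vertex 9.22 6.85 16.10
      vertex 9.15 2.66 16.10
    endloop
  endfacet
endsolid part

The G0 Z moves step by Δz≈2.01 mm. Every layer's G1 loop is the same polygon, so the solid is a straight extrusion of it from z=0 to z≈16.1. Closing with flat bottom and top caps and triangulating gives 24 facets — a regular 7-sided prism (a cylinder approximated with 7 flat sides), circumscribed radius ≈ 4.83 mm, height ≈ 16.1 mm.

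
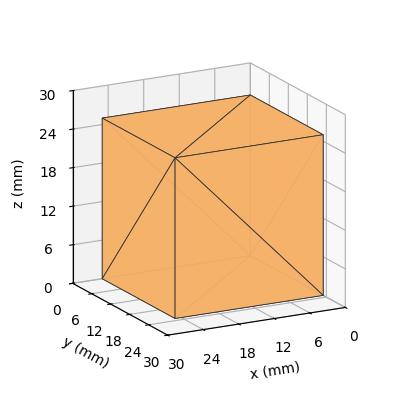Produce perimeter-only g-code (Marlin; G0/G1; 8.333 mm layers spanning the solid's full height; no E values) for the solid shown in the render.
Reading the render: the shape is a rectangular box, roughly 25 × 23 mm footprint and 25 mm tall (dimensions read to the nearest mm from the axis ticks). For the g-code, the solid's height is divided into equal slices at the stated Δz and each level perimeter traced with G1 moves after a G0 lift.

; perimeter-only toolpath
G21 ; units = mm
G90 ; absolute positioning
G28 ; home
; layer 1
G0 Z8.333
G0 X0.000 Y0.000
G1 X25.000 Y0.000
G1 X25.000 Y23.000
G1 X0.000 Y23.000
G1 X0.000 Y0.000
; layer 2
G0 Z16.667
G0 X0.000 Y0.000
G1 X25.000 Y0.000
G1 X25.000 Y23.000
G1 X0.000 Y23.000
G1 X0.000 Y0.000
; layer 3
G0 Z25.000
G0 X0.000 Y0.000
G1 X25.000 Y0.000
G1 X25.000 Y23.000
G1 X0.000 Y23.000
G1 X0.000 Y0.000
M2 ; end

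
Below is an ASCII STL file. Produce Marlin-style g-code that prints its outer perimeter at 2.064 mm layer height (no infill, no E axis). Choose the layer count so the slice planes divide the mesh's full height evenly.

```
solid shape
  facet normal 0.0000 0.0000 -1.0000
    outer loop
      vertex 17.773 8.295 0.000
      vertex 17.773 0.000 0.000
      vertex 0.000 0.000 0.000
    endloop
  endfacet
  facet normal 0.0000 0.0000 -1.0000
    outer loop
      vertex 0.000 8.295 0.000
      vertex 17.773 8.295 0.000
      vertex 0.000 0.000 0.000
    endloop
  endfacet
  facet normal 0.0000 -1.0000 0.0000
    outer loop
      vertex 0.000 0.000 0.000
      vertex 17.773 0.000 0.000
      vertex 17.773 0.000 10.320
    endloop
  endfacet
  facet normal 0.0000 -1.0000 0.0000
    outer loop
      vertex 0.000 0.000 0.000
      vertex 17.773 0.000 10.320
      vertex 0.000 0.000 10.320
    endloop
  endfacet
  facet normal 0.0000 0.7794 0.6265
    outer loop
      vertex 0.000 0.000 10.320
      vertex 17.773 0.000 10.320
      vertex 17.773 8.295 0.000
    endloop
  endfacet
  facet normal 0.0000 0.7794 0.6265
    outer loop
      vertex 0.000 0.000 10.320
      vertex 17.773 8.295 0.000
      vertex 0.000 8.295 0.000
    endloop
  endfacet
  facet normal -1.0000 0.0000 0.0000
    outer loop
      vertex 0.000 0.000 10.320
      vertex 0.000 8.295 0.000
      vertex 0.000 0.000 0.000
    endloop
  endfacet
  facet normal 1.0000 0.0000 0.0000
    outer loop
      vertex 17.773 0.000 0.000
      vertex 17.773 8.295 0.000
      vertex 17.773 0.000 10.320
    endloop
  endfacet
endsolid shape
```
; perimeter-only toolpath
G21 ; units = mm
G90 ; absolute positioning
G28 ; home
; layer 1
G0 Z2.064
G0 X0.000 Y0.000
G1 X17.773 Y0.000
G1 X17.773 Y6.636
G1 X0.000 Y6.636
G1 X0.000 Y0.000
; layer 2
G0 Z4.128
G0 X0.000 Y0.000
G1 X17.773 Y0.000
G1 X17.773 Y4.977
G1 X0.000 Y4.977
G1 X0.000 Y0.000
; layer 3
G0 Z6.192
G0 X0.000 Y0.000
G1 X17.773 Y0.000
G1 X17.773 Y3.318
G1 X0.000 Y3.318
G1 X0.000 Y0.000
; layer 4
G0 Z8.256
G0 X0.000 Y0.000
G1 X17.773 Y0.000
G1 X17.773 Y1.659
G1 X0.000 Y1.659
G1 X0.000 Y0.000
M2 ; end

The solid is a wedge (ramp): 17.8 × 8.29 mm base, rising to 10.3 mm along the y=0 edge and sloping linearly to z=0 at y=8.29. Slicing at Δz = 2.064 mm — 5 equal slices spanning the solid's height, so layer i sits at z = i·h/5 — gives 4 non-empty perimeters. Each is a 4-segment closed polygon; G0 lifts to the layer z and rapids to the start vertex, then G1 traces the edges. The cross-section shrinks linearly with z (the slice at the apex is degenerate and omitted).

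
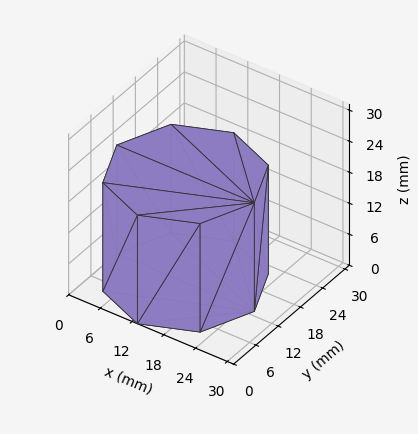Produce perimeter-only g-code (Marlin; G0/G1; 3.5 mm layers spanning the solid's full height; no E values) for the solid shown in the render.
Reading the render: the shape is a regular 8-sided prism (a cylinder approximated with 8 flat sides), circumscribed radius ≈ 13 mm, height ≈ 21 mm (dimensions read to the nearest mm from the axis ticks). For the g-code, the solid's height is divided into equal slices at the stated Δz and each level perimeter traced with G1 moves after a G0 lift.

; perimeter-only toolpath
G21 ; units = mm
G90 ; absolute positioning
G28 ; home
; layer 1
G0 Z3.5
G0 X26.0 Y13.0
G1 X22.2 Y22.2
G1 X13.0 Y26.0
G1 X3.8 Y22.2
G1 X0.0 Y13.0
G1 X3.8 Y3.8
G1 X13.0 Y0.0
G1 X22.2 Y3.8
G1 X26.0 Y13.0
; layer 2
G0 Z7.0
G0 X26.0 Y13.0
G1 X22.2 Y22.2
G1 X13.0 Y26.0
G1 X3.8 Y22.2
G1 X0.0 Y13.0
G1 X3.8 Y3.8
G1 X13.0 Y0.0
G1 X22.2 Y3.8
G1 X26.0 Y13.0
; layer 3
G0 Z10.5
G0 X26.0 Y13.0
G1 X22.2 Y22.2
G1 X13.0 Y26.0
G1 X3.8 Y22.2
G1 X0.0 Y13.0
G1 X3.8 Y3.8
G1 X13.0 Y0.0
G1 X22.2 Y3.8
G1 X26.0 Y13.0
; layer 4
G0 Z14.0
G0 X26.0 Y13.0
G1 X22.2 Y22.2
G1 X13.0 Y26.0
G1 X3.8 Y22.2
G1 X0.0 Y13.0
G1 X3.8 Y3.8
G1 X13.0 Y0.0
G1 X22.2 Y3.8
G1 X26.0 Y13.0
; layer 5
G0 Z17.5
G0 X26.0 Y13.0
G1 X22.2 Y22.2
G1 X13.0 Y26.0
G1 X3.8 Y22.2
G1 X0.0 Y13.0
G1 X3.8 Y3.8
G1 X13.0 Y0.0
G1 X22.2 Y3.8
G1 X26.0 Y13.0
; layer 6
G0 Z21.0
G0 X26.0 Y13.0
G1 X22.2 Y22.2
G1 X13.0 Y26.0
G1 X3.8 Y22.2
G1 X0.0 Y13.0
G1 X3.8 Y3.8
G1 X13.0 Y0.0
G1 X22.2 Y3.8
G1 X26.0 Y13.0
M2 ; end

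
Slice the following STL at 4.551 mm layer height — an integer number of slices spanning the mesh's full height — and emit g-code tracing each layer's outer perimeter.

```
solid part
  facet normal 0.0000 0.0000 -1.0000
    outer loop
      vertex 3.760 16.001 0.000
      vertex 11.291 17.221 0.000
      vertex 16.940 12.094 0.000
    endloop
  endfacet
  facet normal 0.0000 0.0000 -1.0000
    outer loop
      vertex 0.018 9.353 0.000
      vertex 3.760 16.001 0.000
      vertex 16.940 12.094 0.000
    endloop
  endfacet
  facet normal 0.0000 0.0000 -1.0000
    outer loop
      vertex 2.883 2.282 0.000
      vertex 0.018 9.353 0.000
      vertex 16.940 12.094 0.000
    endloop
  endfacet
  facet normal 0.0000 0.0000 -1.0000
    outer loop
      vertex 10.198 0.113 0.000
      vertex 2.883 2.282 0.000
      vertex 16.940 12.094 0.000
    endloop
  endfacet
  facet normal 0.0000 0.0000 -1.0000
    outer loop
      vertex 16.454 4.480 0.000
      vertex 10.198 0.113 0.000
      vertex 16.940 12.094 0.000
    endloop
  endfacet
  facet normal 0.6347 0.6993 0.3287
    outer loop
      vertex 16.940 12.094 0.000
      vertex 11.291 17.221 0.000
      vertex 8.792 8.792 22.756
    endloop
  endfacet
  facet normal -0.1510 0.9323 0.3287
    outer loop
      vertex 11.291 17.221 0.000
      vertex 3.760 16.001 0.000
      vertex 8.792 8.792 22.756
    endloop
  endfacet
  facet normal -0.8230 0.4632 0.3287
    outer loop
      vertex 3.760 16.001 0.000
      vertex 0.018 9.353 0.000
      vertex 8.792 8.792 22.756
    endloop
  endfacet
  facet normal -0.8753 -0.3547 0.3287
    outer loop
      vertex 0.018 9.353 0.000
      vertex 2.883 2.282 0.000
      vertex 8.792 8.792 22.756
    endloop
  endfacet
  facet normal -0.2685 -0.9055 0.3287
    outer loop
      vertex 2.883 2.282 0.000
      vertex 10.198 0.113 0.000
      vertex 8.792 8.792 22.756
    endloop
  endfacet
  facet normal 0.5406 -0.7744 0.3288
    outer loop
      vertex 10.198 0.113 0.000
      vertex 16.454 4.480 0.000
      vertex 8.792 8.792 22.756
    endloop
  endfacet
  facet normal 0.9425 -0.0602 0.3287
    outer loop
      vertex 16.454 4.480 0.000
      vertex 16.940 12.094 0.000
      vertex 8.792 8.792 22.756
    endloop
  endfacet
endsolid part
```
; perimeter-only toolpath
G21 ; units = mm
G90 ; absolute positioning
G28 ; home
; layer 1
G0 Z4.551
G0 X15.310 Y11.434
G1 X10.791 Y15.535
G1 X4.766 Y14.559
G1 X1.773 Y9.241
G1 X4.065 Y3.584
G1 X9.917 Y1.849
G1 X14.922 Y5.342
G1 X15.310 Y11.434
; layer 2
G0 Z9.102
G0 X13.681 Y10.773
G1 X10.291 Y13.849
G1 X5.773 Y13.117
G1 X3.528 Y9.129
G1 X5.247 Y4.886
G1 X9.636 Y3.585
G1 X13.389 Y6.205
G1 X13.681 Y10.773
; layer 3
G0 Z13.654
G0 X12.051 Y10.113
G1 X9.792 Y12.164
G1 X6.779 Y11.676
G1 X5.282 Y9.016
G1 X6.428 Y6.188
G1 X9.354 Y5.320
G1 X11.857 Y7.067
G1 X12.051 Y10.113
; layer 4
G0 Z18.205
G0 X10.422 Y9.452
G1 X9.292 Y10.478
G1 X7.786 Y10.234
G1 X7.037 Y8.904
G1 X7.610 Y7.490
G1 X9.073 Y7.056
G1 X10.324 Y7.930
G1 X10.422 Y9.452
M2 ; end

The solid is a regular 7-sided pyramid, base circumscribed radius ≈ 8.79 mm, apex at z ≈ 22.8 mm. Slicing at Δz = 4.551 mm — 5 equal slices spanning the solid's height, so layer i sits at z = i·h/5 — gives 4 non-empty perimeters. Each is a 7-segment closed polygon; G0 lifts to the layer z and rapids to the start vertex, then G1 traces the edges. The cross-section shrinks linearly with z (the slice at the apex is degenerate and omitted).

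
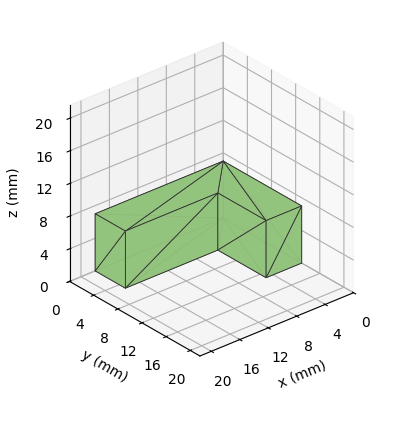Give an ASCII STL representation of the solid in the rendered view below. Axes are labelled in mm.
Reading the render: the shape is an L-shaped prism: outer 18 × 13 mm, arm thicknesses ≈ 5 mm (horizontal) and 5 mm (vertical), extruded 7 mm in z (dimensions read to the nearest mm from the axis ticks). For the STL, each face is triangulated and given an outward normal.

solid part
  facet normal 0.0000 0.0000 -1.0000
    outer loop
      vertex 18.000 5.000 0.000
      vertex 18.000 0.000 0.000
      vertex 0.000 0.000 0.000
    endloop
  endfacet
  facet normal 0.0000 0.0000 -1.0000
    outer loop
      vertex 5.000 5.000 0.000
      vertex 18.000 5.000 0.000
      vertex 0.000 0.000 0.000
    endloop
  endfacet
  facet normal 0.0000 0.0000 -1.0000
    outer loop
      vertex 5.000 13.000 0.000
      vertex 5.000 5.000 0.000
      vertex 0.000 0.000 0.000
    endloop
  endfacet
  facet normal 0.0000 0.0000 -1.0000
    outer loop
      vertex 0.000 13.000 0.000
      vertex 5.000 13.000 0.000
      vertex 0.000 0.000 0.000
    endloop
  endfacet
  facet normal 0.0000 0.0000 1.0000
    outer loop
      vertex 0.000 0.000 7.000
      vertex 18.000 0.000 7.000
      vertex 18.000 5.000 7.000
    endloop
  endfacet
  facet normal 0.0000 0.0000 1.0000
    outer loop
      vertex 0.000 0.000 7.000
      vertex 18.000 5.000 7.000
      vertex 5.000 5.000 7.000
    endloop
  endfacet
  facet normal 0.0000 0.0000 1.0000
    outer loop
      vertex 0.000 0.000 7.000
      vertex 5.000 5.000 7.000
      vertex 5.000 13.000 7.000
    endloop
  endfacet
  facet normal 0.0000 0.0000 1.0000
    outer loop
      vertex 0.000 0.000 7.000
      vertex 5.000 13.000 7.000
      vertex 0.000 13.000 7.000
    endloop
  endfacet
  facet normal 0.0000 -1.0000 0.0000
    outer loop
      vertex 0.000 0.000 0.000
      vertex 18.000 0.000 0.000
      vertex 18.000 0.000 7.000
    endloop
  endfacet
  facet normal 0.0000 -1.0000 0.0000
    outer loop
      vertex 0.000 0.000 0.000
      vertex 18.000 0.000 7.000
      vertex 0.000 0.000 7.000
    endloop
  endfacet
  facet normal 1.0000 0.0000 0.0000
    outer loop
      vertex 18.000 0.000 0.000
      vertex 18.000 5.000 0.000
      vertex 18.000 5.000 7.000
    endloop
  endfacet
  facet normal 1.0000 0.0000 0.0000
    outer loop
      vertex 18.000 0.000 0.000
      vertex 18.000 5.000 7.000
      vertex 18.000 0.000 7.000
    endloop
  endfacet
  facet normal 0.0000 1.0000 0.0000
    outer loop
      vertex 18.000 5.000 0.000
      vertex 5.000 5.000 0.000
      vertex 5.000 5.000 7.000
    endloop
  endfacet
  facet normal 0.0000 1.0000 0.0000
    outer loop
      vertex 18.000 5.000 0.000
      vertex 5.000 5.000 7.000
      vertex 18.000 5.000 7.000
    endloop
  endfacet
  facet normal 1.0000 0.0000 0.0000
    outer loop
      vertex 5.000 5.000 0.000
      vertex 5.000 13.000 0.000
      vertex 5.000 13.000 7.000
    endloop
  endfacet
  facet normal 1.0000 0.0000 0.0000
    outer loop
      vertex 5.000 5.000 0.000
      vertex 5.000 13.000 7.000
      vertex 5.000 5.000 7.000
    endloop
  endfacet
  facet normal 0.0000 1.0000 0.0000
    outer loop
      vertex 5.000 13.000 0.000
      vertex 0.000 13.000 0.000
      vertex 0.000 13.000 7.000
    endloop
  endfacet
  facet normal 0.0000 1.0000 0.0000
    outer loop
      vertex 5.000 13.000 0.000
      vertex 0.000 13.000 7.000
      vertex 5.000 13.000 7.000
    endloop
  endfacet
  facet normal -1.0000 0.0000 0.0000
    outer loop
      vertex 0.000 13.000 0.000
      vertex 0.000 0.000 0.000
      vertex 0.000 0.000 7.000
    endloop
  endfacet
  facet normal -1.0000 0.0000 0.0000
    outer loop
      vertex 0.000 13.000 0.000
      vertex 0.000 0.000 7.000
      vertex 0.000 13.000 7.000
    endloop
  endfacet
endsolid part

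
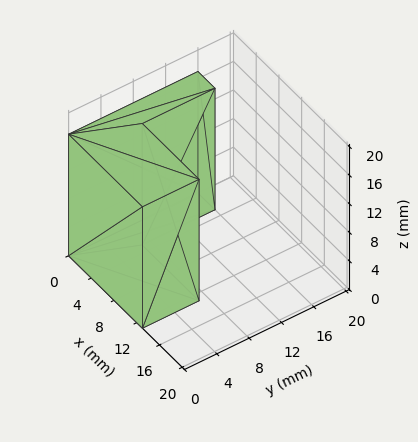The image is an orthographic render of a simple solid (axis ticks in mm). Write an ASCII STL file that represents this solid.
Reading the render: the shape is an L-shaped prism: outer 13 × 16 mm, arm thicknesses ≈ 7 mm (horizontal) and 3 mm (vertical), extruded 17 mm in z (dimensions read to the nearest mm from the axis ticks). For the STL, each face is triangulated and given an outward normal.

solid part
  facet normal 0.0000 0.0000 -1.0000
    outer loop
      vertex 13.0 7.0 0.0
      vertex 13.0 0.0 0.0
      vertex 0.0 0.0 0.0
    endloop
  endfacet
  facet normal 0.0000 0.0000 -1.0000
    outer loop
      vertex 3.0 7.0 0.0
      vertex 13.0 7.0 0.0
      vertex 0.0 0.0 0.0
    endloop
  endfacet
  facet normal 0.0000 0.0000 -1.0000
    outer loop
      vertex 3.0 16.0 0.0
      vertex 3.0 7.0 0.0
      vertex 0.0 0.0 0.0
    endloop
  endfacet
  facet normal 0.0000 0.0000 -1.0000
    outer loop
      vertex 0.0 16.0 0.0
      vertex 3.0 16.0 0.0
      vertex 0.0 0.0 0.0
    endloop
  endfacet
  facet normal 0.0000 0.0000 1.0000
    outer loop
      vertex 0.0 0.0 17.0
      vertex 13.0 0.0 17.0
      vertex 13.0 7.0 17.0
    endloop
  endfacet
  facet normal 0.0000 0.0000 1.0000
    outer loop
      vertex 0.0 0.0 17.0
      vertex 13.0 7.0 17.0
      vertex 3.0 7.0 17.0
    endloop
  endfacet
  facet normal 0.0000 0.0000 1.0000
    outer loop
      vertex 0.0 0.0 17.0
      vertex 3.0 7.0 17.0
      vertex 3.0 16.0 17.0
    endloop
  endfacet
  facet normal 0.0000 0.0000 1.0000
    outer loop
      vertex 0.0 0.0 17.0
      vertex 3.0 16.0 17.0
      vertex 0.0 16.0 17.0
    endloop
  endfacet
  facet normal 0.0000 -1.0000 0.0000
    outer loop
      vertex 0.0 0.0 0.0
      vertex 13.0 0.0 0.0
      vertex 13.0 0.0 17.0
    endloop
  endfacet
  facet normal 0.0000 -1.0000 0.0000
    outer loop
      vertex 0.0 0.0 0.0
      vertex 13.0 0.0 17.0
      vertex 0.0 0.0 17.0
    endloop
  endfacet
  facet normal 1.0000 0.0000 0.0000
    outer loop
      vertex 13.0 0.0 0.0
      vertex 13.0 7.0 0.0
      vertex 13.0 7.0 17.0
    endloop
  endfacet
  facet normal 1.0000 0.0000 0.0000
    outer loop
      vertex 13.0 0.0 0.0
      vertex 13.0 7.0 17.0
      vertex 13.0 0.0 17.0
    endloop
  endfacet
  facet normal 0.0000 1.0000 0.0000
    outer loop
      vertex 13.0 7.0 0.0
      vertex 3.0 7.0 0.0
      vertex 3.0 7.0 17.0
    endloop
  endfacet
  facet normal 0.0000 1.0000 0.0000
    outer loop
      vertex 13.0 7.0 0.0
      vertex 3.0 7.0 17.0
      vertex 13.0 7.0 17.0
    endloop
  endfacet
  facet normal 1.0000 0.0000 0.0000
    outer loop
      vertex 3.0 7.0 0.0
      vertex 3.0 16.0 0.0
      vertex 3.0 16.0 17.0
    endloop
  endfacet
  facet normal 1.0000 0.0000 0.0000
    outer loop
      vertex 3.0 7.0 0.0
      vertex 3.0 16.0 17.0
      vertex 3.0 7.0 17.0
    endloop
  endfacet
  facet normal 0.0000 1.0000 0.0000
    outer loop
      vertex 3.0 16.0 0.0
      vertex 0.0 16.0 0.0
      vertex 0.0 16.0 17.0
    endloop
  endfacet
  facet normal 0.0000 1.0000 0.0000
    outer loop
      vertex 3.0 16.0 0.0
      vertex 0.0 16.0 17.0
      vertex 3.0 16.0 17.0
    endloop
  endfacet
  facet normal -1.0000 0.0000 0.0000
    outer loop
      vertex 0.0 16.0 0.0
      vertex 0.0 0.0 0.0
      vertex 0.0 0.0 17.0
    endloop
  endfacet
  facet normal -1.0000 0.0000 0.0000
    outer loop
      vertex 0.0 16.0 0.0
      vertex 0.0 0.0 17.0
      vertex 0.0 16.0 17.0
    endloop
  endfacet
endsolid part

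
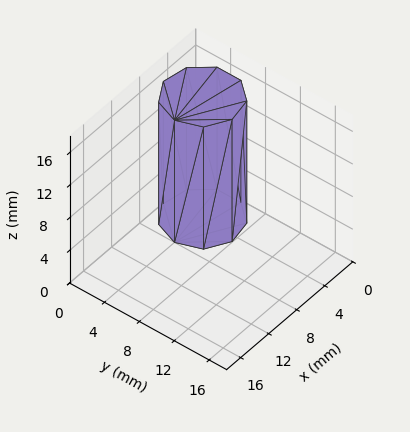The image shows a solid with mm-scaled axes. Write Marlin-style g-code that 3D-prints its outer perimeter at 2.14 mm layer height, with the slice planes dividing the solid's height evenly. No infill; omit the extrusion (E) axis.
Reading the render: the shape is a regular 9-sided prism (a cylinder approximated with 9 flat sides), circumscribed radius ≈ 4 mm, height ≈ 15 mm (dimensions read to the nearest mm from the axis ticks). For the g-code, the solid's height is divided into equal slices at the stated Δz and each level perimeter traced with G1 moves after a G0 lift.

; perimeter-only toolpath
G21 ; units = mm
G90 ; absolute positioning
G28 ; home
; layer 1
G0 Z2.14
G0 X8.00 Y4.00
G1 X7.06 Y6.57
G1 X4.69 Y7.94
G1 X2.00 Y7.46
G1 X0.24 Y5.37
G1 X0.24 Y2.63
G1 X2.00 Y0.54
G1 X4.69 Y0.06
G1 X7.06 Y1.43
G1 X8.00 Y4.00
; layer 2
G0 Z4.29
G0 X8.00 Y4.00
G1 X7.06 Y6.57
G1 X4.69 Y7.94
G1 X2.00 Y7.46
G1 X0.24 Y5.37
G1 X0.24 Y2.63
G1 X2.00 Y0.54
G1 X4.69 Y0.06
G1 X7.06 Y1.43
G1 X8.00 Y4.00
; layer 3
G0 Z6.43
G0 X8.00 Y4.00
G1 X7.06 Y6.57
G1 X4.69 Y7.94
G1 X2.00 Y7.46
G1 X0.24 Y5.37
G1 X0.24 Y2.63
G1 X2.00 Y0.54
G1 X4.69 Y0.06
G1 X7.06 Y1.43
G1 X8.00 Y4.00
; layer 4
G0 Z8.57
G0 X8.00 Y4.00
G1 X7.06 Y6.57
G1 X4.69 Y7.94
G1 X2.00 Y7.46
G1 X0.24 Y5.37
G1 X0.24 Y2.63
G1 X2.00 Y0.54
G1 X4.69 Y0.06
G1 X7.06 Y1.43
G1 X8.00 Y4.00
; layer 5
G0 Z10.71
G0 X8.00 Y4.00
G1 X7.06 Y6.57
G1 X4.69 Y7.94
G1 X2.00 Y7.46
G1 X0.24 Y5.37
G1 X0.24 Y2.63
G1 X2.00 Y0.54
G1 X4.69 Y0.06
G1 X7.06 Y1.43
G1 X8.00 Y4.00
; layer 6
G0 Z12.86
G0 X8.00 Y4.00
G1 X7.06 Y6.57
G1 X4.69 Y7.94
G1 X2.00 Y7.46
G1 X0.24 Y5.37
G1 X0.24 Y2.63
G1 X2.00 Y0.54
G1 X4.69 Y0.06
G1 X7.06 Y1.43
G1 X8.00 Y4.00
; layer 7
G0 Z15.00
G0 X8.00 Y4.00
G1 X7.06 Y6.57
G1 X4.69 Y7.94
G1 X2.00 Y7.46
G1 X0.24 Y5.37
G1 X0.24 Y2.63
G1 X2.00 Y0.54
G1 X4.69 Y0.06
G1 X7.06 Y1.43
G1 X8.00 Y4.00
M2 ; end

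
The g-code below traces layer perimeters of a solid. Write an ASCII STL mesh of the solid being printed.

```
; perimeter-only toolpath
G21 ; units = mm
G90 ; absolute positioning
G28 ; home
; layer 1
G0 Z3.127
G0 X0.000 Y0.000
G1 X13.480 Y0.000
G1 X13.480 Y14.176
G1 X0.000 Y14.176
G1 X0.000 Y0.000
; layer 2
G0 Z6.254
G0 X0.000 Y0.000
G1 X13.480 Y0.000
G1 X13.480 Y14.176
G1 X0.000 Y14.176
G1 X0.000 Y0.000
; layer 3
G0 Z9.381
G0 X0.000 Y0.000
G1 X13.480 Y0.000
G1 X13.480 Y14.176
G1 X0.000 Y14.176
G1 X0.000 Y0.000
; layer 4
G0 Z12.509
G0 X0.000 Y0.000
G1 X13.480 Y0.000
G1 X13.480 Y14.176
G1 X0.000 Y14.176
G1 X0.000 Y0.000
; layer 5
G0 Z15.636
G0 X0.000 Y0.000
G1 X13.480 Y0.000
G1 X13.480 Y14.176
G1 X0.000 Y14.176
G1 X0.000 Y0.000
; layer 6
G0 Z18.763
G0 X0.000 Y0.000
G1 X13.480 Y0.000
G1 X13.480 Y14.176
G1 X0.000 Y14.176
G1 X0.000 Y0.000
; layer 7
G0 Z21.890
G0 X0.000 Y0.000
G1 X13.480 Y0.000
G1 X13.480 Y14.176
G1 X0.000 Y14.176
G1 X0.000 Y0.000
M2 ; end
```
solid part
  facet normal 0.0000 0.0000 -1.0000
    outer loop
      vertex 13.480 14.176 0.000
      vertex 13.480 0.000 0.000
      vertex 0.000 0.000 0.000
    endloop
  endfacet
  facet normal 0.0000 0.0000 -1.0000
    outer loop
      vertex 0.000 14.176 0.000
      vertex 13.480 14.176 0.000
      vertex 0.000 0.000 0.000
    endloop
  endfacet
  facet normal 0.0000 0.0000 1.0000
    outer loop
      vertex 0.000 0.000 21.890
      vertex 13.480 0.000 21.890
      vertex 13.480 14.176 21.890
    endloop
  endfacet
  facet normal 0.0000 0.0000 1.0000
    outer loop
      vertex 0.000 0.000 21.890
      vertex 13.480 14.176 21.890
      vertex 0.000 14.176 21.890
    endloop
  endfacet
  facet normal 0.0000 -1.0000 0.0000
    outer loop
      vertex 0.000 0.000 0.000
      vertex 13.480 0.000 0.000
      vertex 13.480 0.000 21.890
    endloop
  endfacet
  facet normal 0.0000 -1.0000 0.0000
    outer loop
      vertex 0.000 0.000 0.000
      vertex 13.480 0.000 21.890
      vertex 0.000 0.000 21.890
    endloop
  endfacet
  facet normal 0.0000 1.0000 0.0000
    outer loop
      vertex 13.480 14.176 21.890
      vertex 13.480 14.176 0.000
      vertex 0.000 14.176 0.000
    endloop
  endfacet
  facet normal 0.0000 1.0000 0.0000
    outer loop
      vertex 0.000 14.176 21.890
      vertex 13.480 14.176 21.890
      vertex 0.000 14.176 0.000
    endloop
  endfacet
  facet normal -1.0000 0.0000 0.0000
    outer loop
      vertex 0.000 14.176 21.890
      vertex 0.000 14.176 0.000
      vertex 0.000 0.000 0.000
    endloop
  endfacet
  facet normal -1.0000 0.0000 0.0000
    outer loop
      vertex 0.000 0.000 21.890
      vertex 0.000 14.176 21.890
      vertex 0.000 0.000 0.000
    endloop
  endfacet
  facet normal 1.0000 0.0000 0.0000
    outer loop
      vertex 13.480 0.000 0.000
      vertex 13.480 14.176 0.000
      vertex 13.480 14.176 21.890
    endloop
  endfacet
  facet normal 1.0000 0.0000 0.0000
    outer loop
      vertex 13.480 0.000 0.000
      vertex 13.480 14.176 21.890
      vertex 13.480 0.000 21.890
    endloop
  endfacet
endsolid part

The G0 Z moves step by Δz≈3.127 mm. Every layer's G1 loop is the same polygon, so the solid is a straight extrusion of it from z=0 to z≈21.9. Closing with flat bottom and top caps and triangulating gives 12 facets — a rectangular box, roughly 13.5 × 14.2 mm footprint and 21.9 mm tall.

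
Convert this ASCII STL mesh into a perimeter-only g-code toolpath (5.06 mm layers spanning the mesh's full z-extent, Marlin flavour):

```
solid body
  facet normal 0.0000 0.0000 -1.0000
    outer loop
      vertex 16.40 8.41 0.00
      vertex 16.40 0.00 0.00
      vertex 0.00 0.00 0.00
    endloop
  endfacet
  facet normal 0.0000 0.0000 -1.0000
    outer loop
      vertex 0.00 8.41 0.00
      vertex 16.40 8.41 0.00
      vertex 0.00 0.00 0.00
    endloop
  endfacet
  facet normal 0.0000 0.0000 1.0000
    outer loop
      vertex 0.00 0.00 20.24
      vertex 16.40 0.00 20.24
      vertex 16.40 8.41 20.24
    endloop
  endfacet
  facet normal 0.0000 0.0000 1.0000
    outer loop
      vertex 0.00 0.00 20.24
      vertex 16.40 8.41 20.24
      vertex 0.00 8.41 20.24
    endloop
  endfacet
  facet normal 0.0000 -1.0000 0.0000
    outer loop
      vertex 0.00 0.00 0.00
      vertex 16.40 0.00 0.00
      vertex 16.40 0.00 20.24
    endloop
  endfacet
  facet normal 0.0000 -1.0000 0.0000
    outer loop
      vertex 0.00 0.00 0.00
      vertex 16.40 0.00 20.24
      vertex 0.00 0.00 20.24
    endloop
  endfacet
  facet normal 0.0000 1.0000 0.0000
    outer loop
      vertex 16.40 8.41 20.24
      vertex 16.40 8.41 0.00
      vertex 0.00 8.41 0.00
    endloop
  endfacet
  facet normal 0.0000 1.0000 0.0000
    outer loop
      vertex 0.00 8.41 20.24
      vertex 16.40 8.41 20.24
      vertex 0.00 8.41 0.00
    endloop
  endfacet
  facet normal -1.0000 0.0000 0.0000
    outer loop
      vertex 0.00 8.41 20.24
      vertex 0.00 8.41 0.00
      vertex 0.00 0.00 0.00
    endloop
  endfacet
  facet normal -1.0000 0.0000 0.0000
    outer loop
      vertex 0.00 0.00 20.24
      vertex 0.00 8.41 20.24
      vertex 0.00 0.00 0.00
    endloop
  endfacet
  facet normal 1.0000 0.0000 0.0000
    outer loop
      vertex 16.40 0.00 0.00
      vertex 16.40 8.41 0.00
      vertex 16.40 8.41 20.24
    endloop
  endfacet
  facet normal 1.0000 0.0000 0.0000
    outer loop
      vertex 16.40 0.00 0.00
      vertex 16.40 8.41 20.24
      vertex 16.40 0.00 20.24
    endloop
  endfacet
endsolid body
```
; perimeter-only toolpath
G21 ; units = mm
G90 ; absolute positioning
G28 ; home
; layer 1
G0 Z5.06
G0 X0.00 Y0.00
G1 X16.40 Y0.00
G1 X16.40 Y8.41
G1 X0.00 Y8.41
G1 X0.00 Y0.00
; layer 2
G0 Z10.12
G0 X0.00 Y0.00
G1 X16.40 Y0.00
G1 X16.40 Y8.41
G1 X0.00 Y8.41
G1 X0.00 Y0.00
; layer 3
G0 Z15.18
G0 X0.00 Y0.00
G1 X16.40 Y0.00
G1 X16.40 Y8.41
G1 X0.00 Y8.41
G1 X0.00 Y0.00
; layer 4
G0 Z20.24
G0 X0.00 Y0.00
G1 X16.40 Y0.00
G1 X16.40 Y8.41
G1 X0.00 Y8.41
G1 X0.00 Y0.00
M2 ; end

The solid is a rectangular box, roughly 16.4 × 8.41 mm footprint and 20.2 mm tall. Slicing at Δz = 5.06 mm — 4 equal slices spanning the solid's height, so layer i sits at z = i·h/4 — gives 4 non-empty perimeters. Each is a 4-segment closed polygon; G0 lifts to the layer z and rapids to the start vertex, then G1 traces the edges.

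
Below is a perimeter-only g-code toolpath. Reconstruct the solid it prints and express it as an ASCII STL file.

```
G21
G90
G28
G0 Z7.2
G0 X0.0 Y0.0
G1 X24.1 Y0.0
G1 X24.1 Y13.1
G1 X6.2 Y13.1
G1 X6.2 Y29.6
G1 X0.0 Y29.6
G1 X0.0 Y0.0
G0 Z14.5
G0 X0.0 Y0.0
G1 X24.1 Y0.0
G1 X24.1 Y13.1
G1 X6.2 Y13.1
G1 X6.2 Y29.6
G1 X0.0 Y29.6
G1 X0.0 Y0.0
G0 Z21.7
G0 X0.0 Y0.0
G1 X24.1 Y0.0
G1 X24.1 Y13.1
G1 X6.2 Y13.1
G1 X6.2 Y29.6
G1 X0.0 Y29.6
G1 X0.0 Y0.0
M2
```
solid part
  facet normal 0.0000 0.0000 -1.0000
    outer loop
      vertex 24.1 13.1 0.0
      vertex 24.1 0.0 0.0
      vertex 0.0 0.0 0.0
    endloop
  endfacet
  facet normal 0.0000 0.0000 -1.0000
    outer loop
      vertex 6.2 13.1 0.0
      vertex 24.1 13.1 0.0
      vertex 0.0 0.0 0.0
    endloop
  endfacet
  facet normal 0.0000 0.0000 -1.0000
    outer loop
      vertex 6.2 29.6 0.0
      vertex 6.2 13.1 0.0
      vertex 0.0 0.0 0.0
    endloop
  endfacet
  facet normal 0.0000 0.0000 -1.0000
    outer loop
      vertex 0.0 29.6 0.0
      vertex 6.2 29.6 0.0
      vertex 0.0 0.0 0.0
    endloop
  endfacet
  facet normal 0.0000 0.0000 1.0000
    outer loop
      vertex 0.0 0.0 21.7
      vertex 24.1 0.0 21.7
      vertex 24.1 13.1 21.7
    endloop
  endfacet
  facet normal 0.0000 0.0000 1.0000
    outer loop
      vertex 0.0 0.0 21.7
      vertex 24.1 13.1 21.7
      vertex 6.2 13.1 21.7
    endloop
  endfacet
  facet normal 0.0000 0.0000 1.0000
    outer loop
      vertex 0.0 0.0 21.7
      vertex 6.2 13.1 21.7
      vertex 6.2 29.6 21.7
    endloop
  endfacet
  facet normal 0.0000 0.0000 1.0000
    outer loop
      vertex 0.0 0.0 21.7
      vertex 6.2 29.6 21.7
      vertex 0.0 29.6 21.7
    endloop
  endfacet
  facet normal 0.0000 -1.0000 0.0000
    outer loop
      vertex 0.0 0.0 0.0
      vertex 24.1 0.0 0.0
      vertex 24.1 0.0 21.7
    endloop
  endfacet
  facet normal 0.0000 -1.0000 0.0000
    outer loop
      vertex 0.0 0.0 0.0
      vertex 24.1 0.0 21.7
      vertex 0.0 0.0 21.7
    endloop
  endfacet
  facet normal 1.0000 0.0000 0.0000
    outer loop
      vertex 24.1 0.0 0.0
      vertex 24.1 13.1 0.0
      vertex 24.1 13.1 21.7
    endloop
  endfacet
  facet normal 1.0000 0.0000 0.0000
    outer loop
      vertex 24.1 0.0 0.0
      vertex 24.1 13.1 21.7
      vertex 24.1 0.0 21.7
    endloop
  endfacet
  facet normal 0.0000 1.0000 0.0000
    outer loop
      vertex 24.1 13.1 0.0
      vertex 6.2 13.1 0.0
      vertex 6.2 13.1 21.7
    endloop
  endfacet
  facet normal 0.0000 1.0000 0.0000
    outer loop
      vertex 24.1 13.1 0.0
      vertex 6.2 13.1 21.7
      vertex 24.1 13.1 21.7
    endloop
  endfacet
  facet normal 1.0000 0.0000 0.0000
    outer loop
      vertex 6.2 13.1 0.0
      vertex 6.2 29.6 0.0
      vertex 6.2 29.6 21.7
    endloop
  endfacet
  facet normal 1.0000 0.0000 0.0000
    outer loop
      vertex 6.2 13.1 0.0
      vertex 6.2 29.6 21.7
      vertex 6.2 13.1 21.7
    endloop
  endfacet
  facet normal 0.0000 1.0000 0.0000
    outer loop
      vertex 6.2 29.6 0.0
      vertex 0.0 29.6 0.0
      vertex 0.0 29.6 21.7
    endloop
  endfacet
  facet normal 0.0000 1.0000 0.0000
    outer loop
      vertex 6.2 29.6 0.0
      vertex 0.0 29.6 21.7
      vertex 6.2 29.6 21.7
    endloop
  endfacet
  facet normal -1.0000 0.0000 0.0000
    outer loop
      vertex 0.0 29.6 0.0
      vertex 0.0 0.0 0.0
      vertex 0.0 0.0 21.7
    endloop
  endfacet
  facet normal -1.0000 0.0000 0.0000
    outer loop
      vertex 0.0 29.6 0.0
      vertex 0.0 0.0 21.7
      vertex 0.0 29.6 21.7
    endloop
  endfacet
endsolid part

The G0 Z moves step by Δz≈7.2 mm. Every layer's G1 loop is the same polygon, so the solid is a straight extrusion of it from z=0 to z≈21.7. Closing with flat bottom and top caps and triangulating gives 20 facets — an L-shaped prism: outer 24.1 × 29.6 mm, arm thicknesses ≈ 13.1 mm (horizontal) and 6.2 mm (vertical), extruded 21.7 mm in z.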